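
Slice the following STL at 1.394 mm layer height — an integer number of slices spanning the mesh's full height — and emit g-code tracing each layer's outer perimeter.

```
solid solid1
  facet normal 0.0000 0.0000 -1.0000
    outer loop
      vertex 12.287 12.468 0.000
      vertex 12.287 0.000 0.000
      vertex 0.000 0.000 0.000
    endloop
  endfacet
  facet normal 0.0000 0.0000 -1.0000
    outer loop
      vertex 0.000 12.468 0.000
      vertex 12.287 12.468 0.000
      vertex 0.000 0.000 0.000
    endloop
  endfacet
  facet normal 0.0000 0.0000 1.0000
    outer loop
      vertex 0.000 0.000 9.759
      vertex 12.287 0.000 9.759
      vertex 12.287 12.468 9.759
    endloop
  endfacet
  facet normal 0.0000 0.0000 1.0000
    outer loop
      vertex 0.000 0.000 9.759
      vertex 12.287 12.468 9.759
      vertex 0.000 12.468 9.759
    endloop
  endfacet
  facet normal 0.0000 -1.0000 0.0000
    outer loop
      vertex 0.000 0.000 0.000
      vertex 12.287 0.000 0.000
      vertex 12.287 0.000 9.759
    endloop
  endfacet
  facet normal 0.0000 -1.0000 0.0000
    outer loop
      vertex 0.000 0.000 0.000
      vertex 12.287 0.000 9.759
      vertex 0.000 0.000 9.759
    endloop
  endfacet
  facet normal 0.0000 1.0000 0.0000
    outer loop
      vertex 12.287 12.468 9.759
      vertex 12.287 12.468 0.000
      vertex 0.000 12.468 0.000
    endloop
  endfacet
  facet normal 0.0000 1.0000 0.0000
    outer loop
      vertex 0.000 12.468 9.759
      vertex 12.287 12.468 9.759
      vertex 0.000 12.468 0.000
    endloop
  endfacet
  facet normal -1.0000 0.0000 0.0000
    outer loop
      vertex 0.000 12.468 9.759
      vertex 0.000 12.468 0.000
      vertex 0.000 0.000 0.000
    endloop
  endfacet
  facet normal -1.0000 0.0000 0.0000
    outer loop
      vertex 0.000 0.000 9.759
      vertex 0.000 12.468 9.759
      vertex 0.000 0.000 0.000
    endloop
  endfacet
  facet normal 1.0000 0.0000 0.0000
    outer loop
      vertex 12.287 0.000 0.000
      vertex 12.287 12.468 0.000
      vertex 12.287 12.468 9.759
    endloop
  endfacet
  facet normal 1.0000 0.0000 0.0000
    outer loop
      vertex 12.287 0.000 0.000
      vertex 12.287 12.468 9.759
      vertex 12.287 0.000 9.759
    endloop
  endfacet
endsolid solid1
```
; perimeter-only toolpath
G21 ; units = mm
G90 ; absolute positioning
G28 ; home
; layer 1
G0 Z1.394
G0 X0.000 Y0.000
G1 X12.287 Y0.000
G1 X12.287 Y12.468
G1 X0.000 Y12.468
G1 X0.000 Y0.000
; layer 2
G0 Z2.788
G0 X0.000 Y0.000
G1 X12.287 Y0.000
G1 X12.287 Y12.468
G1 X0.000 Y12.468
G1 X0.000 Y0.000
; layer 3
G0 Z4.182
G0 X0.000 Y0.000
G1 X12.287 Y0.000
G1 X12.287 Y12.468
G1 X0.000 Y12.468
G1 X0.000 Y0.000
; layer 4
G0 Z5.577
G0 X0.000 Y0.000
G1 X12.287 Y0.000
G1 X12.287 Y12.468
G1 X0.000 Y12.468
G1 X0.000 Y0.000
; layer 5
G0 Z6.971
G0 X0.000 Y0.000
G1 X12.287 Y0.000
G1 X12.287 Y12.468
G1 X0.000 Y12.468
G1 X0.000 Y0.000
; layer 6
G0 Z8.365
G0 X0.000 Y0.000
G1 X12.287 Y0.000
G1 X12.287 Y12.468
G1 X0.000 Y12.468
G1 X0.000 Y0.000
; layer 7
G0 Z9.759
G0 X0.000 Y0.000
G1 X12.287 Y0.000
G1 X12.287 Y12.468
G1 X0.000 Y12.468
G1 X0.000 Y0.000
M2 ; end

The solid is a rectangular box, roughly 12.3 × 12.5 mm footprint and 9.76 mm tall. Slicing at Δz = 1.394 mm — 7 equal slices spanning the solid's height, so layer i sits at z = i·h/7 — gives 7 non-empty perimeters. Each is a 4-segment closed polygon; G0 lifts to the layer z and rapids to the start vertex, then G1 traces the edges.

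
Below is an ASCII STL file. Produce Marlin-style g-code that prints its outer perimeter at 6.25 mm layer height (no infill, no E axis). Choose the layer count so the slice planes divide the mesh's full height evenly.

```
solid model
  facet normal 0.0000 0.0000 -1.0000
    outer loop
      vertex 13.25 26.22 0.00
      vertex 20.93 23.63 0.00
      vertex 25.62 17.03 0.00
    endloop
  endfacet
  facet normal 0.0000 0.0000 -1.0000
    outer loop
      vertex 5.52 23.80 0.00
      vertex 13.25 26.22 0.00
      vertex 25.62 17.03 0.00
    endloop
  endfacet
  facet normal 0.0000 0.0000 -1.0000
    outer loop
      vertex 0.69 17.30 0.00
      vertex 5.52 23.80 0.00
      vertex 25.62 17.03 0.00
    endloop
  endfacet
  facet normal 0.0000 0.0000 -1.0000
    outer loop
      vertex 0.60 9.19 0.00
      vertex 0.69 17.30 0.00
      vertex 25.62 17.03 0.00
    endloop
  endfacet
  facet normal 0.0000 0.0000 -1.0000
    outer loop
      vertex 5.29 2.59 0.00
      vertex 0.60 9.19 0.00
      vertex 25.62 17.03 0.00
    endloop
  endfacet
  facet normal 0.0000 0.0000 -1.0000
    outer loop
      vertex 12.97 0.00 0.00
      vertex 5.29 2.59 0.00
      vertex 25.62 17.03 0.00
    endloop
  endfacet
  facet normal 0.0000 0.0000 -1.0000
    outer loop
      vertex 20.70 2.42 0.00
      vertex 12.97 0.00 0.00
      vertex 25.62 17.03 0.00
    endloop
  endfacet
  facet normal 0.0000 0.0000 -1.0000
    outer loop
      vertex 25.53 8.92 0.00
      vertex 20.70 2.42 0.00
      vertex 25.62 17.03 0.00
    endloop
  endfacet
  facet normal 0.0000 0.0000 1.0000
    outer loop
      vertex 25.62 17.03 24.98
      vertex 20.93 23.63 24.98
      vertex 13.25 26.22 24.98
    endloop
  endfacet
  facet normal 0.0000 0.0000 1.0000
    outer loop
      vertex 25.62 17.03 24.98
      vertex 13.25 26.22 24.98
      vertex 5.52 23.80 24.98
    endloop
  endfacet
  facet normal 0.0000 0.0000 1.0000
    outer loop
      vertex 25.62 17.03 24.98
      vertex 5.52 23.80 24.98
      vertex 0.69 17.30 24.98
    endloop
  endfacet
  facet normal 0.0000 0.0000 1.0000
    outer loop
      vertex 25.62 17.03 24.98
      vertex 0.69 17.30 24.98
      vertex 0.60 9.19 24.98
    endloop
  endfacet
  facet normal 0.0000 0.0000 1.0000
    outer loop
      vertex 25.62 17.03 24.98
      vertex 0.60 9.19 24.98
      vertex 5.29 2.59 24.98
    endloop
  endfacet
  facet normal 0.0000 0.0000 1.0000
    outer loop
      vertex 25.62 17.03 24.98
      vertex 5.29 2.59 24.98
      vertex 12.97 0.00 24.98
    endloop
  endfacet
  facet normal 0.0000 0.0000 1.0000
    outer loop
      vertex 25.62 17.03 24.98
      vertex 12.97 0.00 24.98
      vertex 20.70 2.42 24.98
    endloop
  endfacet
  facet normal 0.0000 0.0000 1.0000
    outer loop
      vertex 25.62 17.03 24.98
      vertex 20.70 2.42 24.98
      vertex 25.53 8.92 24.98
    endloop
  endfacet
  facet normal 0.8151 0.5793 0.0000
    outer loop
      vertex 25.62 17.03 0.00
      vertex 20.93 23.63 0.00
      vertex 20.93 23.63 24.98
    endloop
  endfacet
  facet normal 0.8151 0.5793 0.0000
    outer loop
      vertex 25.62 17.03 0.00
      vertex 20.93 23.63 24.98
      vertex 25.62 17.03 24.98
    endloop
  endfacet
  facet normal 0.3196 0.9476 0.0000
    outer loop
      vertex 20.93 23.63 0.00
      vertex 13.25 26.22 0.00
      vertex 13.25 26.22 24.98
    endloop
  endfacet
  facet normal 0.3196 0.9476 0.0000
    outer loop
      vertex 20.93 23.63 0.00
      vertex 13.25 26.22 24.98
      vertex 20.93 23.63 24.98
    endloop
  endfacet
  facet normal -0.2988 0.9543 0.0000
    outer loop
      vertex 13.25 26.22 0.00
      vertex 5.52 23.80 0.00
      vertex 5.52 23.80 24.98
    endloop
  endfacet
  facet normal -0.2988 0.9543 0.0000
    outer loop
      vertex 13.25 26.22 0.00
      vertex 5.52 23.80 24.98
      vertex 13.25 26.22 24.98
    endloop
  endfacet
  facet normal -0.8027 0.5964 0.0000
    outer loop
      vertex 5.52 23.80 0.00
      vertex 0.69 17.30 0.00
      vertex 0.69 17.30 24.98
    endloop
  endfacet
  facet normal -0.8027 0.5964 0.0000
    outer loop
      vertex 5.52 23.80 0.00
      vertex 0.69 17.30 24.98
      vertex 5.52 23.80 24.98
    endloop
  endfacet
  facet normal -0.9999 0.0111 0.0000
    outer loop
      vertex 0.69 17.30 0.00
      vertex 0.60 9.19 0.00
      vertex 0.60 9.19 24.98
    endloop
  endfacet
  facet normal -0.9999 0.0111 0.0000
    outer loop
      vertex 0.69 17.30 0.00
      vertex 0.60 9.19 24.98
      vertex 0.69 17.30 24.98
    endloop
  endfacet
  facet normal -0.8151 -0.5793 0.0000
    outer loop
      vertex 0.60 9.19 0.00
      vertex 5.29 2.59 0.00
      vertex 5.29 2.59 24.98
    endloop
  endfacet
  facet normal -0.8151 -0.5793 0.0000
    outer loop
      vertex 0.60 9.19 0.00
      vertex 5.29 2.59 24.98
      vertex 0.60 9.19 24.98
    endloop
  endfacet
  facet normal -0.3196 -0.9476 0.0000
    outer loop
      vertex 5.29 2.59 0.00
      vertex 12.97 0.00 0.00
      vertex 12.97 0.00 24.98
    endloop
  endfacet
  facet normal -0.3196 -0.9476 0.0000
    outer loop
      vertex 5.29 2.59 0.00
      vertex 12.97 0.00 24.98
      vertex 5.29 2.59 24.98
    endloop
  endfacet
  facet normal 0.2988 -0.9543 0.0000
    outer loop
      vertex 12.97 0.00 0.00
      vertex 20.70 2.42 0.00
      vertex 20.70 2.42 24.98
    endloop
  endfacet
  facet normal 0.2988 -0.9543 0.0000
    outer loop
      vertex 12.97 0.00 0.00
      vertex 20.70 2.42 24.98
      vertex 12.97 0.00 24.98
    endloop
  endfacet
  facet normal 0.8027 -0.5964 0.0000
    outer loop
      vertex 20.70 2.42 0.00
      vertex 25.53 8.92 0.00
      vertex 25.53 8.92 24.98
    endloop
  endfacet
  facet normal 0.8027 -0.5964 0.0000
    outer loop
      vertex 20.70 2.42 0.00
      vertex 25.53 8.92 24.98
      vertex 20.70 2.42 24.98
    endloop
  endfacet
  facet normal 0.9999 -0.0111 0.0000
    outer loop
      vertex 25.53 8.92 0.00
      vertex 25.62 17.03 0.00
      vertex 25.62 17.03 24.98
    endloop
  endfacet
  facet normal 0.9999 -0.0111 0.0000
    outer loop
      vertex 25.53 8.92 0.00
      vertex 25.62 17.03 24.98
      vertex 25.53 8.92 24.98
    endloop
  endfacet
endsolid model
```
; perimeter-only toolpath
G21 ; units = mm
G90 ; absolute positioning
G28 ; home
; layer 1
G0 Z6.25
G0 X25.62 Y17.03
G1 X20.93 Y23.63
G1 X13.25 Y26.22
G1 X5.52 Y23.80
G1 X0.69 Y17.30
G1 X0.60 Y9.19
G1 X5.29 Y2.59
G1 X12.97 Y0.00
G1 X20.70 Y2.42
G1 X25.53 Y8.92
G1 X25.62 Y17.03
; layer 2
G0 Z12.49
G0 X25.62 Y17.03
G1 X20.93 Y23.63
G1 X13.25 Y26.22
G1 X5.52 Y23.80
G1 X0.69 Y17.30
G1 X0.60 Y9.19
G1 X5.29 Y2.59
G1 X12.97 Y0.00
G1 X20.70 Y2.42
G1 X25.53 Y8.92
G1 X25.62 Y17.03
; layer 3
G0 Z18.73
G0 X25.62 Y17.03
G1 X20.93 Y23.63
G1 X13.25 Y26.22
G1 X5.52 Y23.80
G1 X0.69 Y17.30
G1 X0.60 Y9.19
G1 X5.29 Y2.59
G1 X12.97 Y0.00
G1 X20.70 Y2.42
G1 X25.53 Y8.92
G1 X25.62 Y17.03
; layer 4
G0 Z24.98
G0 X25.62 Y17.03
G1 X20.93 Y23.63
G1 X13.25 Y26.22
G1 X5.52 Y23.80
G1 X0.69 Y17.30
G1 X0.60 Y9.19
G1 X5.29 Y2.59
G1 X12.97 Y0.00
G1 X20.70 Y2.42
G1 X25.53 Y8.92
G1 X25.62 Y17.03
M2 ; end

The solid is a regular 10-sided prism (a cylinder approximated with 10 flat sides), circumscribed radius ≈ 13.1 mm, height ≈ 25 mm. Slicing at Δz = 6.25 mm — 4 equal slices spanning the solid's height, so layer i sits at z = i·h/4 — gives 4 non-empty perimeters. Each is a 10-segment closed polygon; G0 lifts to the layer z and rapids to the start vertex, then G1 traces the edges.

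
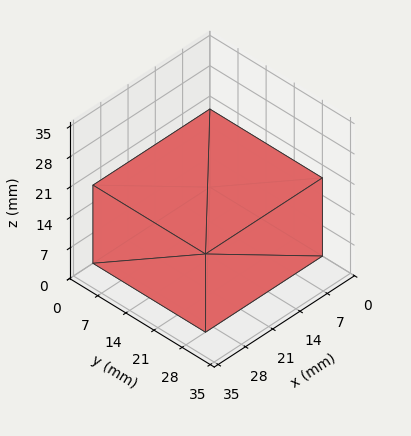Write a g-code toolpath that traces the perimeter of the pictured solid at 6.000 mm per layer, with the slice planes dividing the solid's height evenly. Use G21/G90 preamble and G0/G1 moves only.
Reading the render: the shape is a rectangular box, roughly 30 × 28 mm footprint and 18 mm tall (dimensions read to the nearest mm from the axis ticks). For the g-code, the solid's height is divided into equal slices at the stated Δz and each level perimeter traced with G1 moves after a G0 lift.

; perimeter-only toolpath
G21 ; units = mm
G90 ; absolute positioning
G28 ; home
; layer 1
G0 Z6.000
G0 X0.000 Y0.000
G1 X30.000 Y0.000
G1 X30.000 Y28.000
G1 X0.000 Y28.000
G1 X0.000 Y0.000
; layer 2
G0 Z12.000
G0 X0.000 Y0.000
G1 X30.000 Y0.000
G1 X30.000 Y28.000
G1 X0.000 Y28.000
G1 X0.000 Y0.000
; layer 3
G0 Z18.000
G0 X0.000 Y0.000
G1 X30.000 Y0.000
G1 X30.000 Y28.000
G1 X0.000 Y28.000
G1 X0.000 Y0.000
M2 ; end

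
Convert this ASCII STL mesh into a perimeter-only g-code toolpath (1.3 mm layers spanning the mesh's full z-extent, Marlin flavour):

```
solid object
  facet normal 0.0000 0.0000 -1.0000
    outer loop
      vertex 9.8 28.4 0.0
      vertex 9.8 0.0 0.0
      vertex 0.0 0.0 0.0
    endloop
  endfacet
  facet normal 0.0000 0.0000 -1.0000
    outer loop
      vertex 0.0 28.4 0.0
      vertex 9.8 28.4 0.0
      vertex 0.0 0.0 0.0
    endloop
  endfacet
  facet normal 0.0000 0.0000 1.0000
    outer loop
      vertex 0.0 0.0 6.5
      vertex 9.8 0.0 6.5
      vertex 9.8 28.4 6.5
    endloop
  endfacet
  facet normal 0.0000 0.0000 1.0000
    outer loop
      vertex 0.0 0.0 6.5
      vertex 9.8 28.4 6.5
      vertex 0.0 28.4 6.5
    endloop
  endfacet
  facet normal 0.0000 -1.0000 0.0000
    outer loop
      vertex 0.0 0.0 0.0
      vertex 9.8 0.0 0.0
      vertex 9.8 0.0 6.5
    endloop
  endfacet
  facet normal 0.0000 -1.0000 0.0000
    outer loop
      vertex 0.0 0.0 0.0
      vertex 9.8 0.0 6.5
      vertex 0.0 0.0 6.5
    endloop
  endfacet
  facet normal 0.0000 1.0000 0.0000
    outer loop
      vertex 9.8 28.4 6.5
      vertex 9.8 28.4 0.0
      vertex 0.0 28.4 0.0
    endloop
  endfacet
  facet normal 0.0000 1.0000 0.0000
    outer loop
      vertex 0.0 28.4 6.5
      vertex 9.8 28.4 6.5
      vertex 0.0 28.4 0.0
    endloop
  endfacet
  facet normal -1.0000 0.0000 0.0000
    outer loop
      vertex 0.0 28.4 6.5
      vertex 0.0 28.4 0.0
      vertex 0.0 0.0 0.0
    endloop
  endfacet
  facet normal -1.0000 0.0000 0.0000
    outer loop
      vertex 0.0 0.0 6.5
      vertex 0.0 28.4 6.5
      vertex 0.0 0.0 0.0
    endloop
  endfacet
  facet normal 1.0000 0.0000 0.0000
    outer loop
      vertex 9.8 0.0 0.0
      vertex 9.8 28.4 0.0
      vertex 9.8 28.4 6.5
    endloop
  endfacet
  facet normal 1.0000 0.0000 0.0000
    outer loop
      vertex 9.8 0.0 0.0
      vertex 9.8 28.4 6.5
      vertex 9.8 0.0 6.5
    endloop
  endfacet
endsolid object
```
; perimeter-only toolpath
G21 ; units = mm
G90 ; absolute positioning
G28 ; home
; layer 1
G0 Z1.3
G0 X0.0 Y0.0
G1 X9.8 Y0.0
G1 X9.8 Y28.4
G1 X0.0 Y28.4
G1 X0.0 Y0.0
; layer 2
G0 Z2.6
G0 X0.0 Y0.0
G1 X9.8 Y0.0
G1 X9.8 Y28.4
G1 X0.0 Y28.4
G1 X0.0 Y0.0
; layer 3
G0 Z3.9
G0 X0.0 Y0.0
G1 X9.8 Y0.0
G1 X9.8 Y28.4
G1 X0.0 Y28.4
G1 X0.0 Y0.0
; layer 4
G0 Z5.2
G0 X0.0 Y0.0
G1 X9.8 Y0.0
G1 X9.8 Y28.4
G1 X0.0 Y28.4
G1 X0.0 Y0.0
; layer 5
G0 Z6.5
G0 X0.0 Y0.0
G1 X9.8 Y0.0
G1 X9.8 Y28.4
G1 X0.0 Y28.4
G1 X0.0 Y0.0
M2 ; end

The solid is a rectangular box, roughly 9.8 × 28.4 mm footprint and 6.5 mm tall. Slicing at Δz = 1.3 mm — 5 equal slices spanning the solid's height, so layer i sits at z = i·h/5 — gives 5 non-empty perimeters. Each is a 4-segment closed polygon; G0 lifts to the layer z and rapids to the start vertex, then G1 traces the edges.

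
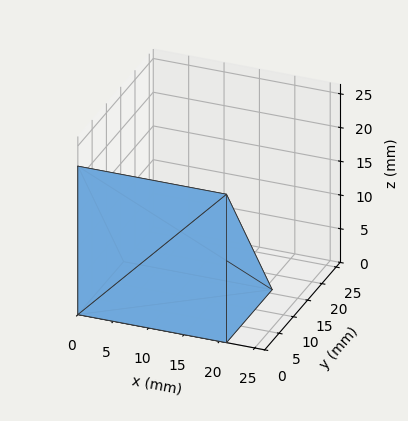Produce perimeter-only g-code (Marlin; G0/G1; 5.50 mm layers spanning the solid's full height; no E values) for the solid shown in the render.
Reading the render: the shape is a wedge (ramp): 21 × 16 mm base, rising to 22 mm along the y=0 edge and sloping linearly to z=0 at y=16 (dimensions read to the nearest mm from the axis ticks). For the g-code, the solid's height is divided into equal slices at the stated Δz and each level perimeter traced with G1 moves after a G0 lift.

; perimeter-only toolpath
G21 ; units = mm
G90 ; absolute positioning
G28 ; home
; layer 1
G0 Z5.50
G0 X0.00 Y0.00
G1 X21.00 Y0.00
G1 X21.00 Y12.00
G1 X0.00 Y12.00
G1 X0.00 Y0.00
; layer 2
G0 Z11.00
G0 X0.00 Y0.00
G1 X21.00 Y0.00
G1 X21.00 Y8.00
G1 X0.00 Y8.00
G1 X0.00 Y0.00
; layer 3
G0 Z16.50
G0 X0.00 Y0.00
G1 X21.00 Y0.00
G1 X21.00 Y4.00
G1 X0.00 Y4.00
G1 X0.00 Y0.00
M2 ; end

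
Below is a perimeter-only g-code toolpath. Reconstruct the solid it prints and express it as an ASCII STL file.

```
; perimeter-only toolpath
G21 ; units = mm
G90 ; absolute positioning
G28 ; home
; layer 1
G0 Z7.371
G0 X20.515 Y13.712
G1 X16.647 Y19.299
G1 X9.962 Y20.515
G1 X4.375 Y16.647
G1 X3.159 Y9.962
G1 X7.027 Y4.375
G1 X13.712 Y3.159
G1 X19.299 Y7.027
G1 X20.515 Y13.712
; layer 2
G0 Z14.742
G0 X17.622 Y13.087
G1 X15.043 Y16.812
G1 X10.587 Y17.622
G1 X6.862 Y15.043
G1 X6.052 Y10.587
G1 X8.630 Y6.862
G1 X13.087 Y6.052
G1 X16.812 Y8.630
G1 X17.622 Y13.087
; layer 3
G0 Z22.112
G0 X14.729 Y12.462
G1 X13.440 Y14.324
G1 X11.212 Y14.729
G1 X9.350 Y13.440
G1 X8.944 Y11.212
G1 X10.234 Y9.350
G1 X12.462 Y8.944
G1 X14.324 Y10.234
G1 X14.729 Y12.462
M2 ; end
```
solid part
  facet normal 0.0000 0.0000 -1.0000
    outer loop
      vertex 9.337 23.407 0.000
      vertex 18.250 21.786 0.000
      vertex 23.407 14.337 0.000
    endloop
  endfacet
  facet normal 0.0000 0.0000 -1.0000
    outer loop
      vertex 1.888 18.250 0.000
      vertex 9.337 23.407 0.000
      vertex 23.407 14.337 0.000
    endloop
  endfacet
  facet normal 0.0000 0.0000 -1.0000
    outer loop
      vertex 0.267 9.337 0.000
      vertex 1.888 18.250 0.000
      vertex 23.407 14.337 0.000
    endloop
  endfacet
  facet normal 0.0000 0.0000 -1.0000
    outer loop
      vertex 5.424 1.888 0.000
      vertex 0.267 9.337 0.000
      vertex 23.407 14.337 0.000
    endloop
  endfacet
  facet normal 0.0000 0.0000 -1.0000
    outer loop
      vertex 14.337 0.267 0.000
      vertex 5.424 1.888 0.000
      vertex 23.407 14.337 0.000
    endloop
  endfacet
  facet normal 0.0000 0.0000 -1.0000
    outer loop
      vertex 21.786 5.424 0.000
      vertex 14.337 0.267 0.000
      vertex 23.407 14.337 0.000
    endloop
  endfacet
  facet normal 0.7709 0.5337 0.3478
    outer loop
      vertex 23.407 14.337 0.000
      vertex 18.250 21.786 0.000
      vertex 11.837 11.837 29.483
    endloop
  endfacet
  facet normal 0.1678 0.9224 0.3478
    outer loop
      vertex 18.250 21.786 0.000
      vertex 9.337 23.407 0.000
      vertex 11.837 11.837 29.483
    endloop
  endfacet
  facet normal -0.5337 0.7709 0.3478
    outer loop
      vertex 9.337 23.407 0.000
      vertex 1.888 18.250 0.000
      vertex 11.837 11.837 29.483
    endloop
  endfacet
  facet normal -0.9224 0.1678 0.3478
    outer loop
      vertex 1.888 18.250 0.000
      vertex 0.267 9.337 0.000
      vertex 11.837 11.837 29.483
    endloop
  endfacet
  facet normal -0.7709 -0.5337 0.3478
    outer loop
      vertex 0.267 9.337 0.000
      vertex 5.424 1.888 0.000
      vertex 11.837 11.837 29.483
    endloop
  endfacet
  facet normal -0.1678 -0.9224 0.3478
    outer loop
      vertex 5.424 1.888 0.000
      vertex 14.337 0.267 0.000
      vertex 11.837 11.837 29.483
    endloop
  endfacet
  facet normal 0.5337 -0.7709 0.3478
    outer loop
      vertex 14.337 0.267 0.000
      vertex 21.786 5.424 0.000
      vertex 11.837 11.837 29.483
    endloop
  endfacet
  facet normal 0.9224 -0.1678 0.3478
    outer loop
      vertex 21.786 5.424 0.000
      vertex 23.407 14.337 0.000
      vertex 11.837 11.837 29.483
    endloop
  endfacet
endsolid part

The G0 Z moves step by Δz≈7.371 mm. The G1 loops shrink linearly with z, so the solid tapers from its base footprint up to z≈29.5. Closing with a flat bottom cap and the tapered top and triangulating gives 14 facets — a regular 8-sided pyramid, base circumscribed radius ≈ 11.8 mm, apex at z ≈ 29.5 mm.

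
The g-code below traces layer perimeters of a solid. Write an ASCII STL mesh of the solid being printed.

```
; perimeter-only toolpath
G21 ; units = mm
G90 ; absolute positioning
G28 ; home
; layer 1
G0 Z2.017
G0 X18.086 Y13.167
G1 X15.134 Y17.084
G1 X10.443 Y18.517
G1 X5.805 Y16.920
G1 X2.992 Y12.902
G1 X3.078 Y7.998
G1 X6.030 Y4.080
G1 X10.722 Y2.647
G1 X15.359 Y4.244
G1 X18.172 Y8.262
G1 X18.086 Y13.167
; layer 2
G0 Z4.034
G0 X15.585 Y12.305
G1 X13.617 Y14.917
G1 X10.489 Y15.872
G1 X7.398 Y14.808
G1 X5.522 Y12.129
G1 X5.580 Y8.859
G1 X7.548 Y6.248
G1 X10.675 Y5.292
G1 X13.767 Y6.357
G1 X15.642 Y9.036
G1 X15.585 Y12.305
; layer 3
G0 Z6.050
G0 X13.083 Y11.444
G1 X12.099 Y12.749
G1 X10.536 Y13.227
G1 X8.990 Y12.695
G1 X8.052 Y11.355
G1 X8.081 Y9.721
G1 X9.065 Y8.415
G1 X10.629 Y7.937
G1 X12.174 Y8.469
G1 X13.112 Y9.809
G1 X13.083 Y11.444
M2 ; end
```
solid part
  facet normal 0.0000 0.0000 -1.0000
    outer loop
      vertex 10.396 21.162 0.000
      vertex 16.651 19.251 0.000
      vertex 20.587 14.028 0.000
    endloop
  endfacet
  facet normal 0.0000 0.0000 -1.0000
    outer loop
      vertex 4.213 19.033 0.000
      vertex 10.396 21.162 0.000
      vertex 20.587 14.028 0.000
    endloop
  endfacet
  facet normal 0.0000 0.0000 -1.0000
    outer loop
      vertex 0.462 13.675 0.000
      vertex 4.213 19.033 0.000
      vertex 20.587 14.028 0.000
    endloop
  endfacet
  facet normal 0.0000 0.0000 -1.0000
    outer loop
      vertex 0.577 7.136 0.000
      vertex 0.462 13.675 0.000
      vertex 20.587 14.028 0.000
    endloop
  endfacet
  facet normal 0.0000 0.0000 -1.0000
    outer loop
      vertex 4.513 1.913 0.000
      vertex 0.577 7.136 0.000
      vertex 20.587 14.028 0.000
    endloop
  endfacet
  facet normal 0.0000 0.0000 -1.0000
    outer loop
      vertex 10.768 0.002 0.000
      vertex 4.513 1.913 0.000
      vertex 20.587 14.028 0.000
    endloop
  endfacet
  facet normal 0.0000 0.0000 -1.0000
    outer loop
      vertex 16.951 2.131 0.000
      vertex 10.768 0.002 0.000
      vertex 20.587 14.028 0.000
    endloop
  endfacet
  facet normal 0.0000 0.0000 -1.0000
    outer loop
      vertex 20.702 7.489 0.000
      vertex 16.951 2.131 0.000
      vertex 20.587 14.028 0.000
    endloop
  endfacet
  facet normal 0.4995 0.3764 0.7803
    outer loop
      vertex 20.587 14.028 0.000
      vertex 16.651 19.251 0.000
      vertex 10.582 10.582 8.067
    endloop
  endfacet
  facet normal 0.1827 0.5982 0.7803
    outer loop
      vertex 16.651 19.251 0.000
      vertex 10.396 21.162 0.000
      vertex 10.582 10.582 8.067
    endloop
  endfacet
  facet normal -0.2036 0.5914 0.7803
    outer loop
      vertex 10.396 21.162 0.000
      vertex 4.213 19.033 0.000
      vertex 10.582 10.582 8.067
    endloop
  endfacet
  facet normal -0.5124 0.3587 0.7803
    outer loop
      vertex 4.213 19.033 0.000
      vertex 0.462 13.675 0.000
      vertex 10.582 10.582 8.067
    endloop
  endfacet
  facet normal -0.6253 -0.0110 0.7803
    outer loop
      vertex 0.462 13.675 0.000
      vertex 0.577 7.136 0.000
      vertex 10.582 10.582 8.067
    endloop
  endfacet
  facet normal -0.4995 -0.3764 0.7803
    outer loop
      vertex 0.577 7.136 0.000
      vertex 4.513 1.913 0.000
      vertex 10.582 10.582 8.067
    endloop
  endfacet
  facet normal -0.1827 -0.5982 0.7803
    outer loop
      vertex 4.513 1.913 0.000
      vertex 10.768 0.002 0.000
      vertex 10.582 10.582 8.067
    endloop
  endfacet
  facet normal 0.2036 -0.5914 0.7803
    outer loop
      vertex 10.768 0.002 0.000
      vertex 16.951 2.131 0.000
      vertex 10.582 10.582 8.067
    endloop
  endfacet
  facet normal 0.5124 -0.3587 0.7803
    outer loop
      vertex 16.951 2.131 0.000
      vertex 20.702 7.489 0.000
      vertex 10.582 10.582 8.067
    endloop
  endfacet
  facet normal 0.6253 0.0110 0.7803
    outer loop
      vertex 20.702 7.489 0.000
      vertex 20.587 14.028 0.000
      vertex 10.582 10.582 8.067
    endloop
  endfacet
endsolid part

The G0 Z moves step by Δz≈2.017 mm. The G1 loops shrink linearly with z, so the solid tapers from its base footprint up to z≈8.07. Closing with a flat bottom cap and the tapered top and triangulating gives 18 facets — a regular 10-sided pyramid, base circumscribed radius ≈ 10.6 mm, apex at z ≈ 8.07 mm.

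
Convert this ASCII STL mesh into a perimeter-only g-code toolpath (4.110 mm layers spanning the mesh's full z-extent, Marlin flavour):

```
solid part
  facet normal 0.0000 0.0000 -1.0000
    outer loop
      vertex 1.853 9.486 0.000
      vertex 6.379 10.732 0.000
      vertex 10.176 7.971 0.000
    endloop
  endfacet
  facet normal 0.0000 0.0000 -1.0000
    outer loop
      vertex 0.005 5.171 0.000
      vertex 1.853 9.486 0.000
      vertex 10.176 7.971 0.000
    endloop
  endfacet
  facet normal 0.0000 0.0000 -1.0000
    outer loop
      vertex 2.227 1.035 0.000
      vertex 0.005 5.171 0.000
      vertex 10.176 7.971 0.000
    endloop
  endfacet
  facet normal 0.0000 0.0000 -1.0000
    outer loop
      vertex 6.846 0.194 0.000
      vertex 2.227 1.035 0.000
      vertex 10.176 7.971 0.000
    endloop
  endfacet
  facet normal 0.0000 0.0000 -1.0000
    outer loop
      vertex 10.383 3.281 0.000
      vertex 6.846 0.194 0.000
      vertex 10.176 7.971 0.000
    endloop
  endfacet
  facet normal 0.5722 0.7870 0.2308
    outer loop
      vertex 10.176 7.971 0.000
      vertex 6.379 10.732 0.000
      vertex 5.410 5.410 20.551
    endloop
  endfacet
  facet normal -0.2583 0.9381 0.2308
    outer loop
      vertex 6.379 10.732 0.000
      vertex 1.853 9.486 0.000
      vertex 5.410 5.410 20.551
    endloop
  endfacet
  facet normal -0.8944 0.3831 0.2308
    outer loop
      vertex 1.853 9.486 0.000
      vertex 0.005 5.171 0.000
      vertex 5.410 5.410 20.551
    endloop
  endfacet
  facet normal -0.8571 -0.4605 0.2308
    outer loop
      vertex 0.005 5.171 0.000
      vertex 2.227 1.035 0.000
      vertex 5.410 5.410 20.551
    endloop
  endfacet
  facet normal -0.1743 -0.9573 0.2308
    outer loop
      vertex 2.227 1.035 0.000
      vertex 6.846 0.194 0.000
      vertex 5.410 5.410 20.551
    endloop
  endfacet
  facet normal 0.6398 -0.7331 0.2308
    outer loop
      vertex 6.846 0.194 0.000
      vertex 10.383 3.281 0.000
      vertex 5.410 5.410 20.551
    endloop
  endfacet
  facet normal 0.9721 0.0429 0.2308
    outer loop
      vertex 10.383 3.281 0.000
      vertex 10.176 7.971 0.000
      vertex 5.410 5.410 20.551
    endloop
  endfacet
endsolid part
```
; perimeter-only toolpath
G21 ; units = mm
G90 ; absolute positioning
G28 ; home
; layer 1
G0 Z4.110
G0 X9.223 Y7.459
G1 X6.185 Y9.668
G1 X2.564 Y8.671
G1 X1.086 Y5.219
G1 X2.864 Y1.910
G1 X6.559 Y1.237
G1 X9.388 Y3.707
G1 X9.223 Y7.459
; layer 2
G0 Z8.220
G0 X8.270 Y6.947
G1 X5.991 Y8.603
G1 X3.276 Y7.856
G1 X2.167 Y5.267
G1 X3.500 Y2.785
G1 X6.272 Y2.280
G1 X8.394 Y4.133
G1 X8.270 Y6.947
; layer 3
G0 Z12.331
G0 X7.316 Y6.434
G1 X5.798 Y7.539
G1 X3.987 Y7.040
G1 X3.248 Y5.314
G1 X4.137 Y3.660
G1 X5.984 Y3.324
G1 X7.399 Y4.558
G1 X7.316 Y6.434
; layer 4
G0 Z16.441
G0 X6.363 Y5.922
G1 X5.604 Y6.474
G1 X4.699 Y6.225
G1 X4.329 Y5.362
G1 X4.773 Y4.535
G1 X5.697 Y4.367
G1 X6.405 Y4.984
G1 X6.363 Y5.922
M2 ; end

The solid is a regular 7-sided pyramid, base circumscribed radius ≈ 5.41 mm, apex at z ≈ 20.6 mm. Slicing at Δz = 4.110 mm — 5 equal slices spanning the solid's height, so layer i sits at z = i·h/5 — gives 4 non-empty perimeters. Each is a 7-segment closed polygon; G0 lifts to the layer z and rapids to the start vertex, then G1 traces the edges. The cross-section shrinks linearly with z (the slice at the apex is degenerate and omitted).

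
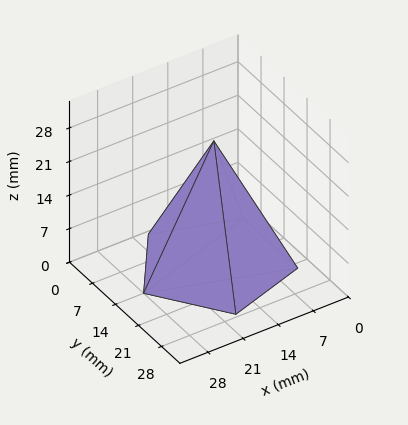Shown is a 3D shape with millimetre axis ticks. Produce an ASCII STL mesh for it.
Reading the render: the shape is a regular 5-sided pyramid, base circumscribed radius ≈ 14 mm, apex at z ≈ 26 mm (dimensions read to the nearest mm from the axis ticks). For the STL, each face is triangulated and given an outward normal.

solid part
  facet normal 0.0000 0.0000 -1.0000
    outer loop
      vertex 2.67 22.23 0.00
      vertex 18.33 27.31 0.00
      vertex 28.00 14.00 0.00
    endloop
  endfacet
  facet normal 0.0000 0.0000 -1.0000
    outer loop
      vertex 2.67 5.77 0.00
      vertex 2.67 22.23 0.00
      vertex 28.00 14.00 0.00
    endloop
  endfacet
  facet normal 0.0000 0.0000 -1.0000
    outer loop
      vertex 18.33 0.69 0.00
      vertex 2.67 5.77 0.00
      vertex 28.00 14.00 0.00
    endloop
  endfacet
  facet normal 0.7417 0.5389 0.3994
    outer loop
      vertex 28.00 14.00 0.00
      vertex 18.33 27.31 0.00
      vertex 14.00 14.00 26.00
    endloop
  endfacet
  facet normal -0.2829 0.8721 0.3993
    outer loop
      vertex 18.33 27.31 0.00
      vertex 2.67 22.23 0.00
      vertex 14.00 14.00 26.00
    endloop
  endfacet
  facet normal -0.9167 0.0000 0.3995
    outer loop
      vertex 2.67 22.23 0.00
      vertex 2.67 5.77 0.00
      vertex 14.00 14.00 26.00
    endloop
  endfacet
  facet normal -0.2829 -0.8721 0.3993
    outer loop
      vertex 2.67 5.77 0.00
      vertex 18.33 0.69 0.00
      vertex 14.00 14.00 26.00
    endloop
  endfacet
  facet normal 0.7417 -0.5389 0.3994
    outer loop
      vertex 18.33 0.69 0.00
      vertex 28.00 14.00 0.00
      vertex 14.00 14.00 26.00
    endloop
  endfacet
endsolid part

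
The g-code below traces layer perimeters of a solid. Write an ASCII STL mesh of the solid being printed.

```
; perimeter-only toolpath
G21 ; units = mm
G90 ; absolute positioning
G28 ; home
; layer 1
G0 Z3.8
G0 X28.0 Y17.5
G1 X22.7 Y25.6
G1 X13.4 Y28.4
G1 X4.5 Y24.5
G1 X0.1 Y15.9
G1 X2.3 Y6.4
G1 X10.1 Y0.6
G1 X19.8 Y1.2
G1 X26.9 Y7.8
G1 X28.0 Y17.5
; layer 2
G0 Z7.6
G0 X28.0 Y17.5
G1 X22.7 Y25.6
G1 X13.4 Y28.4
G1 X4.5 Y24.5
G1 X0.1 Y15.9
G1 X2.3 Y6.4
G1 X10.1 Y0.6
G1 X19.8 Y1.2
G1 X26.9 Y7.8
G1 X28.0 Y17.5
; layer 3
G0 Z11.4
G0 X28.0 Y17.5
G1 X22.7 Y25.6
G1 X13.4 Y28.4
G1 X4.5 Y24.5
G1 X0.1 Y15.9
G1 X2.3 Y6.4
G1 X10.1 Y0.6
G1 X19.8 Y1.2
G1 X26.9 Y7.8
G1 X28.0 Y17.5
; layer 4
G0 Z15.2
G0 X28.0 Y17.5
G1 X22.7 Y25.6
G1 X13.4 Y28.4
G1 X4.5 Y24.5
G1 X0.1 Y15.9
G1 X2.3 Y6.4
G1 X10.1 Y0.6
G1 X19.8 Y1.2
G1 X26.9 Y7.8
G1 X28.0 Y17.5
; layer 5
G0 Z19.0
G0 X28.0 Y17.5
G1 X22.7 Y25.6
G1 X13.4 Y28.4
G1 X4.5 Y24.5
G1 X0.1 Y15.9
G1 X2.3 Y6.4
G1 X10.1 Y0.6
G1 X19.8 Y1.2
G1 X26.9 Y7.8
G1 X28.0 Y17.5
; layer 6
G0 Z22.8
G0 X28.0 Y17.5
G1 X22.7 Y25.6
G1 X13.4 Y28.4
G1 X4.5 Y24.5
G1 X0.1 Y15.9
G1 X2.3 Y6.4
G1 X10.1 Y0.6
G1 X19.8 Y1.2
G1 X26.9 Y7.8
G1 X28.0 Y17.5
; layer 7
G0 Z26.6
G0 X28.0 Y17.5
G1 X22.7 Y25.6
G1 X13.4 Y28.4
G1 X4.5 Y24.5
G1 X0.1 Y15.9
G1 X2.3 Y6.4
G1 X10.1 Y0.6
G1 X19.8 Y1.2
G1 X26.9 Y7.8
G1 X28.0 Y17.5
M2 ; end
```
solid part
  facet normal 0.0000 0.0000 -1.0000
    outer loop
      vertex 13.4 28.4 0.0
      vertex 22.7 25.6 0.0
      vertex 28.0 17.5 0.0
    endloop
  endfacet
  facet normal 0.0000 0.0000 -1.0000
    outer loop
      vertex 4.5 24.5 0.0
      vertex 13.4 28.4 0.0
      vertex 28.0 17.5 0.0
    endloop
  endfacet
  facet normal 0.0000 0.0000 -1.0000
    outer loop
      vertex 0.1 15.9 0.0
      vertex 4.5 24.5 0.0
      vertex 28.0 17.5 0.0
    endloop
  endfacet
  facet normal 0.0000 0.0000 -1.0000
    outer loop
      vertex 2.3 6.4 0.0
      vertex 0.1 15.9 0.0
      vertex 28.0 17.5 0.0
    endloop
  endfacet
  facet normal 0.0000 0.0000 -1.0000
    outer loop
      vertex 10.1 0.6 0.0
      vertex 2.3 6.4 0.0
      vertex 28.0 17.5 0.0
    endloop
  endfacet
  facet normal 0.0000 0.0000 -1.0000
    outer loop
      vertex 19.8 1.2 0.0
      vertex 10.1 0.6 0.0
      vertex 28.0 17.5 0.0
    endloop
  endfacet
  facet normal 0.0000 0.0000 -1.0000
    outer loop
      vertex 26.9 7.8 0.0
      vertex 19.8 1.2 0.0
      vertex 28.0 17.5 0.0
    endloop
  endfacet
  facet normal 0.0000 0.0000 1.0000
    outer loop
      vertex 28.0 17.5 26.6
      vertex 22.7 25.6 26.6
      vertex 13.4 28.4 26.6
    endloop
  endfacet
  facet normal 0.0000 0.0000 1.0000
    outer loop
      vertex 28.0 17.5 26.6
      vertex 13.4 28.4 26.6
      vertex 4.5 24.5 26.6
    endloop
  endfacet
  facet normal 0.0000 0.0000 1.0000
    outer loop
      vertex 28.0 17.5 26.6
      vertex 4.5 24.5 26.6
      vertex 0.1 15.9 26.6
    endloop
  endfacet
  facet normal 0.0000 0.0000 1.0000
    outer loop
      vertex 28.0 17.5 26.6
      vertex 0.1 15.9 26.6
      vertex 2.3 6.4 26.6
    endloop
  endfacet
  facet normal 0.0000 0.0000 1.0000
    outer loop
      vertex 28.0 17.5 26.6
      vertex 2.3 6.4 26.6
      vertex 10.1 0.6 26.6
    endloop
  endfacet
  facet normal 0.0000 0.0000 1.0000
    outer loop
      vertex 28.0 17.5 26.6
      vertex 10.1 0.6 26.6
      vertex 19.8 1.2 26.6
    endloop
  endfacet
  facet normal 0.0000 0.0000 1.0000
    outer loop
      vertex 28.0 17.5 26.6
      vertex 19.8 1.2 26.6
      vertex 26.9 7.8 26.6
    endloop
  endfacet
  facet normal 0.8368 0.5475 0.0000
    outer loop
      vertex 28.0 17.5 0.0
      vertex 22.7 25.6 0.0
      vertex 22.7 25.6 26.6
    endloop
  endfacet
  facet normal 0.8368 0.5475 0.0000
    outer loop
      vertex 28.0 17.5 0.0
      vertex 22.7 25.6 26.6
      vertex 28.0 17.5 26.6
    endloop
  endfacet
  facet normal 0.2883 0.9575 0.0000
    outer loop
      vertex 22.7 25.6 0.0
      vertex 13.4 28.4 0.0
      vertex 13.4 28.4 26.6
    endloop
  endfacet
  facet normal 0.2883 0.9575 0.0000
    outer loop
      vertex 22.7 25.6 0.0
      vertex 13.4 28.4 26.6
      vertex 22.7 25.6 26.6
    endloop
  endfacet
  facet normal -0.4014 0.9159 0.0000
    outer loop
      vertex 13.4 28.4 0.0
      vertex 4.5 24.5 0.0
      vertex 4.5 24.5 26.6
    endloop
  endfacet
  facet normal -0.4014 0.9159 0.0000
    outer loop
      vertex 13.4 28.4 0.0
      vertex 4.5 24.5 26.6
      vertex 13.4 28.4 26.6
    endloop
  endfacet
  facet normal -0.8902 0.4555 0.0000
    outer loop
      vertex 4.5 24.5 0.0
      vertex 0.1 15.9 0.0
      vertex 0.1 15.9 26.6
    endloop
  endfacet
  facet normal -0.8902 0.4555 0.0000
    outer loop
      vertex 4.5 24.5 0.0
      vertex 0.1 15.9 26.6
      vertex 4.5 24.5 26.6
    endloop
  endfacet
  facet normal -0.9742 -0.2256 0.0000
    outer loop
      vertex 0.1 15.9 0.0
      vertex 2.3 6.4 0.0
      vertex 2.3 6.4 26.6
    endloop
  endfacet
  facet normal -0.9742 -0.2256 0.0000
    outer loop
      vertex 0.1 15.9 0.0
      vertex 2.3 6.4 26.6
      vertex 0.1 15.9 26.6
    endloop
  endfacet
  facet normal -0.5967 -0.8025 0.0000
    outer loop
      vertex 2.3 6.4 0.0
      vertex 10.1 0.6 0.0
      vertex 10.1 0.6 26.6
    endloop
  endfacet
  facet normal -0.5967 -0.8025 0.0000
    outer loop
      vertex 2.3 6.4 0.0
      vertex 10.1 0.6 26.6
      vertex 2.3 6.4 26.6
    endloop
  endfacet
  facet normal 0.0617 -0.9981 0.0000
    outer loop
      vertex 10.1 0.6 0.0
      vertex 19.8 1.2 0.0
      vertex 19.8 1.2 26.6
    endloop
  endfacet
  facet normal 0.0617 -0.9981 0.0000
    outer loop
      vertex 10.1 0.6 0.0
      vertex 19.8 1.2 26.6
      vertex 10.1 0.6 26.6
    endloop
  endfacet
  facet normal 0.6808 -0.7324 0.0000
    outer loop
      vertex 19.8 1.2 0.0
      vertex 26.9 7.8 0.0
      vertex 26.9 7.8 26.6
    endloop
  endfacet
  facet normal 0.6808 -0.7324 0.0000
    outer loop
      vertex 19.8 1.2 0.0
      vertex 26.9 7.8 26.6
      vertex 19.8 1.2 26.6
    endloop
  endfacet
  facet normal 0.9936 -0.1127 0.0000
    outer loop
      vertex 26.9 7.8 0.0
      vertex 28.0 17.5 0.0
      vertex 28.0 17.5 26.6
    endloop
  endfacet
  facet normal 0.9936 -0.1127 0.0000
    outer loop
      vertex 26.9 7.8 0.0
      vertex 28.0 17.5 26.6
      vertex 26.9 7.8 26.6
    endloop
  endfacet
endsolid part

The G0 Z moves step by Δz≈3.8 mm. Every layer's G1 loop is the same polygon, so the solid is a straight extrusion of it from z=0 to z≈26.6. Closing with flat bottom and top caps and triangulating gives 32 facets — a regular 9-sided prism (a cylinder approximated with 9 flat sides), circumscribed radius ≈ 14.2 mm, height ≈ 26.6 mm.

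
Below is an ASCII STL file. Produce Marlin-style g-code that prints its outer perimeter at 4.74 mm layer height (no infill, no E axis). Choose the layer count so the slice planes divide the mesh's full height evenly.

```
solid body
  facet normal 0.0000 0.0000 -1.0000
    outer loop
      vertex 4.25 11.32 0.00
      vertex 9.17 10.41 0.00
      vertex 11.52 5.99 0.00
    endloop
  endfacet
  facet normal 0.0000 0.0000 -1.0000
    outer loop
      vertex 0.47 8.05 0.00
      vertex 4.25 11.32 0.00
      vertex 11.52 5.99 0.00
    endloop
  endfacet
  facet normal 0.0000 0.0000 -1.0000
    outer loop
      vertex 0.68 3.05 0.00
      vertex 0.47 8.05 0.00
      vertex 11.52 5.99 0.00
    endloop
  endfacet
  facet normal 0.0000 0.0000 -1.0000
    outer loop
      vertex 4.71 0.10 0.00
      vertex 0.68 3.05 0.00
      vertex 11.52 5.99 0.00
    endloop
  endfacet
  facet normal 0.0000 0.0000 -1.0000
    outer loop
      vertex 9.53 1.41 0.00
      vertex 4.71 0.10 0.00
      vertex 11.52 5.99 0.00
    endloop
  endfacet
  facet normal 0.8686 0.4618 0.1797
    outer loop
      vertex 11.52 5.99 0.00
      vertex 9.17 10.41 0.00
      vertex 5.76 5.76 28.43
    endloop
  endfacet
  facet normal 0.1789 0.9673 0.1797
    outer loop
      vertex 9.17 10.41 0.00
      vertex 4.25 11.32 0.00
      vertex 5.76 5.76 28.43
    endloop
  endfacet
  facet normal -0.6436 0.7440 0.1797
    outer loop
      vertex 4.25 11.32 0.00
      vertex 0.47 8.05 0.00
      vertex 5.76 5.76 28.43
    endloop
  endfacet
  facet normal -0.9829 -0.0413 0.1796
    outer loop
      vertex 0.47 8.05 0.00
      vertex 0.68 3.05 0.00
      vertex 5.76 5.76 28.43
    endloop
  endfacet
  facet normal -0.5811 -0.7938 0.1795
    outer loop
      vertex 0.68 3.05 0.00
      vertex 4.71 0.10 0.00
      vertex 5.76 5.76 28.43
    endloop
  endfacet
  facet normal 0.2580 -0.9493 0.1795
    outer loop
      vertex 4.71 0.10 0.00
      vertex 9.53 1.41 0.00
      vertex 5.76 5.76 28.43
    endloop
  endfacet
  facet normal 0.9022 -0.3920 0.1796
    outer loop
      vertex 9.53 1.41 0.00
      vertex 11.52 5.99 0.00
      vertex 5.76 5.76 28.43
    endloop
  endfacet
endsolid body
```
; perimeter-only toolpath
G21 ; units = mm
G90 ; absolute positioning
G28 ; home
; layer 1
G0 Z4.74
G0 X10.56 Y5.95
G1 X8.60 Y9.63
G1 X4.50 Y10.39
G1 X1.35 Y7.67
G1 X1.53 Y3.50
G1 X4.88 Y1.04
G1 X8.90 Y2.13
G1 X10.56 Y5.95
; layer 2
G0 Z9.48
G0 X9.60 Y5.91
G1 X8.03 Y8.86
G1 X4.75 Y9.47
G1 X2.23 Y7.29
G1 X2.37 Y3.95
G1 X5.06 Y1.99
G1 X8.27 Y2.86
G1 X9.60 Y5.91
; layer 3
G0 Z14.21
G0 X8.64 Y5.88
G1 X7.46 Y8.09
G1 X5.00 Y8.54
G1 X3.11 Y6.91
G1 X3.22 Y4.40
G1 X5.23 Y2.93
G1 X7.64 Y3.58
G1 X8.64 Y5.88
; layer 4
G0 Z18.95
G0 X7.68 Y5.84
G1 X6.90 Y7.31
G1 X5.26 Y7.61
G1 X4.00 Y6.52
G1 X4.07 Y4.86
G1 X5.41 Y3.87
G1 X7.02 Y4.31
G1 X7.68 Y5.84
; layer 5
G0 Z23.69
G0 X6.72 Y5.80
G1 X6.33 Y6.53
G1 X5.51 Y6.69
G1 X4.88 Y6.14
G1 X4.91 Y5.31
G1 X5.58 Y4.82
G1 X6.39 Y5.04
G1 X6.72 Y5.80
M2 ; end

The solid is a regular 7-sided pyramid, base circumscribed radius ≈ 5.76 mm, apex at z ≈ 28.4 mm. Slicing at Δz = 4.74 mm — 6 equal slices spanning the solid's height, so layer i sits at z = i·h/6 — gives 5 non-empty perimeters. Each is a 7-segment closed polygon; G0 lifts to the layer z and rapids to the start vertex, then G1 traces the edges. The cross-section shrinks linearly with z (the slice at the apex is degenerate and omitted).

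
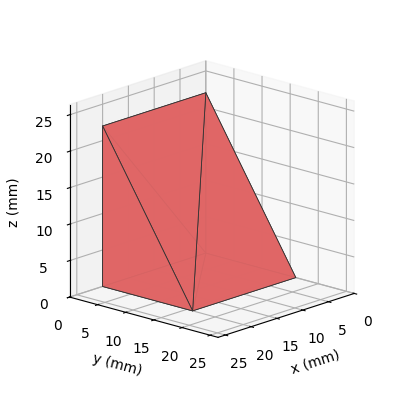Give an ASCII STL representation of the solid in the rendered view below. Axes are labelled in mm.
Reading the render: the shape is a wedge (ramp): 20 × 16 mm base, rising to 22 mm along the y=0 edge and sloping linearly to z=0 at y=16 (dimensions read to the nearest mm from the axis ticks). For the STL, each face is triangulated and given an outward normal.

solid part
  facet normal 0.0000 0.0000 -1.0000
    outer loop
      vertex 20.0 16.0 0.0
      vertex 20.0 0.0 0.0
      vertex 0.0 0.0 0.0
    endloop
  endfacet
  facet normal 0.0000 0.0000 -1.0000
    outer loop
      vertex 0.0 16.0 0.0
      vertex 20.0 16.0 0.0
      vertex 0.0 0.0 0.0
    endloop
  endfacet
  facet normal 0.0000 -1.0000 0.0000
    outer loop
      vertex 0.0 0.0 0.0
      vertex 20.0 0.0 0.0
      vertex 20.0 0.0 22.0
    endloop
  endfacet
  facet normal 0.0000 -1.0000 0.0000
    outer loop
      vertex 0.0 0.0 0.0
      vertex 20.0 0.0 22.0
      vertex 0.0 0.0 22.0
    endloop
  endfacet
  facet normal 0.0000 0.8087 0.5882
    outer loop
      vertex 0.0 0.0 22.0
      vertex 20.0 0.0 22.0
      vertex 20.0 16.0 0.0
    endloop
  endfacet
  facet normal 0.0000 0.8087 0.5882
    outer loop
      vertex 0.0 0.0 22.0
      vertex 20.0 16.0 0.0
      vertex 0.0 16.0 0.0
    endloop
  endfacet
  facet normal -1.0000 0.0000 0.0000
    outer loop
      vertex 0.0 0.0 22.0
      vertex 0.0 16.0 0.0
      vertex 0.0 0.0 0.0
    endloop
  endfacet
  facet normal 1.0000 0.0000 0.0000
    outer loop
      vertex 20.0 0.0 0.0
      vertex 20.0 16.0 0.0
      vertex 20.0 0.0 22.0
    endloop
  endfacet
endsolid part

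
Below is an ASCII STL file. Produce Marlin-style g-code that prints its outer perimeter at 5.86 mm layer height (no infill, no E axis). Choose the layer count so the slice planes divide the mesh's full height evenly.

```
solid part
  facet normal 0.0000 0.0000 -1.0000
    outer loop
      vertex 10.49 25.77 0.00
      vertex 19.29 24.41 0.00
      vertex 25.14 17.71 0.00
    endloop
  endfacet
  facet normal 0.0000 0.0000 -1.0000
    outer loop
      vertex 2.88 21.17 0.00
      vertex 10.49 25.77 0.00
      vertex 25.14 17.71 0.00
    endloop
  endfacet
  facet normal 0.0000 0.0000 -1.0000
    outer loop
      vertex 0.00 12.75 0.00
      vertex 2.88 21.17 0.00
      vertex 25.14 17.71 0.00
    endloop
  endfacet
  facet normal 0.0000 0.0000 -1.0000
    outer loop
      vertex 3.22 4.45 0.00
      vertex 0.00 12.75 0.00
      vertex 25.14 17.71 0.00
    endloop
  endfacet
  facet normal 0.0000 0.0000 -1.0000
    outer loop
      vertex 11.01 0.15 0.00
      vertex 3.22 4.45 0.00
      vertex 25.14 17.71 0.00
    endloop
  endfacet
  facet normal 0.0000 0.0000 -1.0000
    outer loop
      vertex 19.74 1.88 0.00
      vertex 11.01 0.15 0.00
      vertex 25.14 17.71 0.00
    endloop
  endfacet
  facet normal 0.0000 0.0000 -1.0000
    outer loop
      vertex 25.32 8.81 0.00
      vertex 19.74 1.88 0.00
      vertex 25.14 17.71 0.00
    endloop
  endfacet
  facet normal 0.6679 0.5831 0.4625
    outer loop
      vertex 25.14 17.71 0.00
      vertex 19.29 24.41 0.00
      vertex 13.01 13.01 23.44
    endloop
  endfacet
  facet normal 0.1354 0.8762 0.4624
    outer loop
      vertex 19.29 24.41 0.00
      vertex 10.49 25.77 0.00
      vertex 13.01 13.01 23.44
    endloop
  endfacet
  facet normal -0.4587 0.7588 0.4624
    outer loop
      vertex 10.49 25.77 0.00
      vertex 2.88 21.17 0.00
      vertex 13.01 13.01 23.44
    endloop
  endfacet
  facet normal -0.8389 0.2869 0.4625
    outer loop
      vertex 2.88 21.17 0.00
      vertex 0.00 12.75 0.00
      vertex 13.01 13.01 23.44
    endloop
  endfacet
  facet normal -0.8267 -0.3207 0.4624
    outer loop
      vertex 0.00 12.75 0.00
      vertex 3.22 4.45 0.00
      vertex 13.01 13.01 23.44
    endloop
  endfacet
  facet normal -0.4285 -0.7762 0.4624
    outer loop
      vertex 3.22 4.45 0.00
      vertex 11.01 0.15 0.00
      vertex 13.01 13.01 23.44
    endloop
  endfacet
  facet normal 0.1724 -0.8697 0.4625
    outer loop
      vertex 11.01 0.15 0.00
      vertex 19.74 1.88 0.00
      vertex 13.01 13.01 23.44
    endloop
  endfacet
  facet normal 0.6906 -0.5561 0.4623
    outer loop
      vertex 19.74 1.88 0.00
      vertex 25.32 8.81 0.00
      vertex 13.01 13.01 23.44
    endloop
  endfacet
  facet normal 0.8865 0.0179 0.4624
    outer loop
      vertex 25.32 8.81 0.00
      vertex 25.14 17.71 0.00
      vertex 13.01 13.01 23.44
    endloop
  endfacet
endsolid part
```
; perimeter-only toolpath
G21 ; units = mm
G90 ; absolute positioning
G28 ; home
; layer 1
G0 Z5.86
G0 X22.11 Y16.54
G1 X17.72 Y21.56
G1 X11.12 Y22.58
G1 X5.41 Y19.13
G1 X3.25 Y12.81
G1 X5.67 Y6.59
G1 X11.51 Y3.36
G1 X18.06 Y4.66
G1 X22.24 Y9.86
G1 X22.11 Y16.54
; layer 2
G0 Z11.72
G0 X19.07 Y15.36
G1 X16.15 Y18.71
G1 X11.75 Y19.39
G1 X7.95 Y17.09
G1 X6.50 Y12.88
G1 X8.12 Y8.73
G1 X12.01 Y6.58
G1 X16.38 Y7.45
G1 X19.16 Y10.91
G1 X19.07 Y15.36
; layer 3
G0 Z17.58
G0 X16.04 Y14.19
G1 X14.58 Y15.86
G1 X12.38 Y16.20
G1 X10.48 Y15.05
G1 X9.76 Y12.95
G1 X10.56 Y10.87
G1 X12.51 Y9.79
G1 X14.69 Y10.23
G1 X16.09 Y11.96
G1 X16.04 Y14.19
M2 ; end

The solid is a regular 9-sided pyramid, base circumscribed radius ≈ 13 mm, apex at z ≈ 23.4 mm. Slicing at Δz = 5.86 mm — 4 equal slices spanning the solid's height, so layer i sits at z = i·h/4 — gives 3 non-empty perimeters. Each is a 9-segment closed polygon; G0 lifts to the layer z and rapids to the start vertex, then G1 traces the edges. The cross-section shrinks linearly with z (the slice at the apex is degenerate and omitted).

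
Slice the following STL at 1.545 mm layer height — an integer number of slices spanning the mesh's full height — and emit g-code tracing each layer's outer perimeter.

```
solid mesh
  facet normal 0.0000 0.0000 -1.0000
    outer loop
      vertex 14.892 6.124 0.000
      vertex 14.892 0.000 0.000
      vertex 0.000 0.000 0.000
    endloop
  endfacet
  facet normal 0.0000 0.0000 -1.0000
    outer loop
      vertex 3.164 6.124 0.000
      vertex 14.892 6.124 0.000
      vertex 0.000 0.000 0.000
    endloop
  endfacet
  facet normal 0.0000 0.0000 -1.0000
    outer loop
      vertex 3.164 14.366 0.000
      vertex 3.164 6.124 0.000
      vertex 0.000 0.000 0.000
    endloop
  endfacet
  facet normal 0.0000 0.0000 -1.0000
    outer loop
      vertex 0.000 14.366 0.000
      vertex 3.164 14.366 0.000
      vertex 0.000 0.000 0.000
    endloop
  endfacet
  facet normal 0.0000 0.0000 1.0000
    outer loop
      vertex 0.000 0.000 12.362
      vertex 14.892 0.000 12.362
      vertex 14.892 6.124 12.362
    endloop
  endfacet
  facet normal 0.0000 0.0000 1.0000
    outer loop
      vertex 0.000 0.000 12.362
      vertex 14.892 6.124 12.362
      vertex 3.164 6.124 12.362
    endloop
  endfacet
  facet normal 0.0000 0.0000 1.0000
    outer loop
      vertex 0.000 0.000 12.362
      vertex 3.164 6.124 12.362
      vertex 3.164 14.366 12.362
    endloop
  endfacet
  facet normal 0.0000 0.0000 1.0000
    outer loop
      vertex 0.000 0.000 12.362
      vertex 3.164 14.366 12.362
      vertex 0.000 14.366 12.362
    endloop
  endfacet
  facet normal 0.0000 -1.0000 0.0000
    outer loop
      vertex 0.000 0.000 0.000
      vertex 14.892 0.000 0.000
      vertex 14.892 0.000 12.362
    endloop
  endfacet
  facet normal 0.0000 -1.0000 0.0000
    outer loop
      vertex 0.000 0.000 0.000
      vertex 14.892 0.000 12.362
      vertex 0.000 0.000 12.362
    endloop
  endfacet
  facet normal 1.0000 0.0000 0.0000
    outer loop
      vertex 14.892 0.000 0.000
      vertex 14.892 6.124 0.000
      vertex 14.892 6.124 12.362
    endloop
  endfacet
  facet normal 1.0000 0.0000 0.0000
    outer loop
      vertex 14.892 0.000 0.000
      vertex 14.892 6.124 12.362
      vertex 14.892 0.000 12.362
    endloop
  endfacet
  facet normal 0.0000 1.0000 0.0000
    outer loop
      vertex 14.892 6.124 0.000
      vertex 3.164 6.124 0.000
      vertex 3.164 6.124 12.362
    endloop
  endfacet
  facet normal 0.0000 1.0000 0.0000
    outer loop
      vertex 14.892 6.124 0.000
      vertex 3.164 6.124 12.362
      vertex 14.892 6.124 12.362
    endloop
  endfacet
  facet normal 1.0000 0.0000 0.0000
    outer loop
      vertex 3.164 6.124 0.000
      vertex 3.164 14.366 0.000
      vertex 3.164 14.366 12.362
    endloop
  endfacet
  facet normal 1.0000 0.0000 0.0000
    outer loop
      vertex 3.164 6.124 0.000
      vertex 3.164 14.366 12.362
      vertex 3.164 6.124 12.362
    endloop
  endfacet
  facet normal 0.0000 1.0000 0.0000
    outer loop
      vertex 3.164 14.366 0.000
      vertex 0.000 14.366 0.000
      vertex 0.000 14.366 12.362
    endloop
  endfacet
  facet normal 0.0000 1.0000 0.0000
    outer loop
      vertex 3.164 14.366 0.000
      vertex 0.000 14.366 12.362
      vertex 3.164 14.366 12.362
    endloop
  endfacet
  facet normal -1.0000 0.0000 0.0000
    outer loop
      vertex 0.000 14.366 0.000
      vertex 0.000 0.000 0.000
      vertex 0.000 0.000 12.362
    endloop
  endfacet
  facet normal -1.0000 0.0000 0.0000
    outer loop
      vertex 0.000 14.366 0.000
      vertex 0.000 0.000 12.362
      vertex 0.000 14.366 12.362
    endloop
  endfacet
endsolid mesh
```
; perimeter-only toolpath
G21 ; units = mm
G90 ; absolute positioning
G28 ; home
; layer 1
G0 Z1.545
G0 X0.000 Y0.000
G1 X14.892 Y0.000
G1 X14.892 Y6.124
G1 X3.164 Y6.124
G1 X3.164 Y14.366
G1 X0.000 Y14.366
G1 X0.000 Y0.000
; layer 2
G0 Z3.091
G0 X0.000 Y0.000
G1 X14.892 Y0.000
G1 X14.892 Y6.124
G1 X3.164 Y6.124
G1 X3.164 Y14.366
G1 X0.000 Y14.366
G1 X0.000 Y0.000
; layer 3
G0 Z4.636
G0 X0.000 Y0.000
G1 X14.892 Y0.000
G1 X14.892 Y6.124
G1 X3.164 Y6.124
G1 X3.164 Y14.366
G1 X0.000 Y14.366
G1 X0.000 Y0.000
; layer 4
G0 Z6.181
G0 X0.000 Y0.000
G1 X14.892 Y0.000
G1 X14.892 Y6.124
G1 X3.164 Y6.124
G1 X3.164 Y14.366
G1 X0.000 Y14.366
G1 X0.000 Y0.000
; layer 5
G0 Z7.726
G0 X0.000 Y0.000
G1 X14.892 Y0.000
G1 X14.892 Y6.124
G1 X3.164 Y6.124
G1 X3.164 Y14.366
G1 X0.000 Y14.366
G1 X0.000 Y0.000
; layer 6
G0 Z9.271
G0 X0.000 Y0.000
G1 X14.892 Y0.000
G1 X14.892 Y6.124
G1 X3.164 Y6.124
G1 X3.164 Y14.366
G1 X0.000 Y14.366
G1 X0.000 Y0.000
; layer 7
G0 Z10.817
G0 X0.000 Y0.000
G1 X14.892 Y0.000
G1 X14.892 Y6.124
G1 X3.164 Y6.124
G1 X3.164 Y14.366
G1 X0.000 Y14.366
G1 X0.000 Y0.000
; layer 8
G0 Z12.362
G0 X0.000 Y0.000
G1 X14.892 Y0.000
G1 X14.892 Y6.124
G1 X3.164 Y6.124
G1 X3.164 Y14.366
G1 X0.000 Y14.366
G1 X0.000 Y0.000
M2 ; end

The solid is an L-shaped prism: outer 14.9 × 14.4 mm, arm thicknesses ≈ 6.12 mm (horizontal) and 3.16 mm (vertical), extruded 12.4 mm in z. Slicing at Δz = 1.545 mm — 8 equal slices spanning the solid's height, so layer i sits at z = i·h/8 — gives 8 non-empty perimeters. Each is a 6-segment closed polygon; G0 lifts to the layer z and rapids to the start vertex, then G1 traces the edges.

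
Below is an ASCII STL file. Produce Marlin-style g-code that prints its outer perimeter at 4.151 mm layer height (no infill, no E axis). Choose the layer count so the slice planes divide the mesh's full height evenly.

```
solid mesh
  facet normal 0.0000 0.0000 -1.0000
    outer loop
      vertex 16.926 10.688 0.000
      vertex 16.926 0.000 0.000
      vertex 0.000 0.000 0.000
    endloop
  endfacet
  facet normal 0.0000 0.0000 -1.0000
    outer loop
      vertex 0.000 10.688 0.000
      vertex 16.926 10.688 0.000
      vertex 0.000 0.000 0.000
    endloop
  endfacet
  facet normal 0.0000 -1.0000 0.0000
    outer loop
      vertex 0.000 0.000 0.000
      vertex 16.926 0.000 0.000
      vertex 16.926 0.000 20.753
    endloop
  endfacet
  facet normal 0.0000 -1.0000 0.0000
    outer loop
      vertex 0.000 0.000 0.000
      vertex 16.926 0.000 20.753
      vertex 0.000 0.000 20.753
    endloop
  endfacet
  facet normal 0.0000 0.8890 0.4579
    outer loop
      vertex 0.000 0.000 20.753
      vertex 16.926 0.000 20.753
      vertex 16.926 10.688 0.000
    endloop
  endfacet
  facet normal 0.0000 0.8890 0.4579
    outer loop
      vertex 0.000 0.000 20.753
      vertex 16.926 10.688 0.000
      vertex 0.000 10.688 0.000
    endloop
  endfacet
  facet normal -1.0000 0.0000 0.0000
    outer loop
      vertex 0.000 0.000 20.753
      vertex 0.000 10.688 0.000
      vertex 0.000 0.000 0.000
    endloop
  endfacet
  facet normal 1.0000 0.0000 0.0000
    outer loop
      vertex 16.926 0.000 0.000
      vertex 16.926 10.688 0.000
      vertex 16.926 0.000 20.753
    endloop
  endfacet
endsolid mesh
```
; perimeter-only toolpath
G21 ; units = mm
G90 ; absolute positioning
G28 ; home
; layer 1
G0 Z4.151
G0 X0.000 Y0.000
G1 X16.926 Y0.000
G1 X16.926 Y8.550
G1 X0.000 Y8.550
G1 X0.000 Y0.000
; layer 2
G0 Z8.301
G0 X0.000 Y0.000
G1 X16.926 Y0.000
G1 X16.926 Y6.413
G1 X0.000 Y6.413
G1 X0.000 Y0.000
; layer 3
G0 Z12.452
G0 X0.000 Y0.000
G1 X16.926 Y0.000
G1 X16.926 Y4.275
G1 X0.000 Y4.275
G1 X0.000 Y0.000
; layer 4
G0 Z16.602
G0 X0.000 Y0.000
G1 X16.926 Y0.000
G1 X16.926 Y2.138
G1 X0.000 Y2.138
G1 X0.000 Y0.000
M2 ; end

The solid is a wedge (ramp): 16.9 × 10.7 mm base, rising to 20.8 mm along the y=0 edge and sloping linearly to z=0 at y=10.7. Slicing at Δz = 4.151 mm — 5 equal slices spanning the solid's height, so layer i sits at z = i·h/5 — gives 4 non-empty perimeters. Each is a 4-segment closed polygon; G0 lifts to the layer z and rapids to the start vertex, then G1 traces the edges. The cross-section shrinks linearly with z (the slice at the apex is degenerate and omitted).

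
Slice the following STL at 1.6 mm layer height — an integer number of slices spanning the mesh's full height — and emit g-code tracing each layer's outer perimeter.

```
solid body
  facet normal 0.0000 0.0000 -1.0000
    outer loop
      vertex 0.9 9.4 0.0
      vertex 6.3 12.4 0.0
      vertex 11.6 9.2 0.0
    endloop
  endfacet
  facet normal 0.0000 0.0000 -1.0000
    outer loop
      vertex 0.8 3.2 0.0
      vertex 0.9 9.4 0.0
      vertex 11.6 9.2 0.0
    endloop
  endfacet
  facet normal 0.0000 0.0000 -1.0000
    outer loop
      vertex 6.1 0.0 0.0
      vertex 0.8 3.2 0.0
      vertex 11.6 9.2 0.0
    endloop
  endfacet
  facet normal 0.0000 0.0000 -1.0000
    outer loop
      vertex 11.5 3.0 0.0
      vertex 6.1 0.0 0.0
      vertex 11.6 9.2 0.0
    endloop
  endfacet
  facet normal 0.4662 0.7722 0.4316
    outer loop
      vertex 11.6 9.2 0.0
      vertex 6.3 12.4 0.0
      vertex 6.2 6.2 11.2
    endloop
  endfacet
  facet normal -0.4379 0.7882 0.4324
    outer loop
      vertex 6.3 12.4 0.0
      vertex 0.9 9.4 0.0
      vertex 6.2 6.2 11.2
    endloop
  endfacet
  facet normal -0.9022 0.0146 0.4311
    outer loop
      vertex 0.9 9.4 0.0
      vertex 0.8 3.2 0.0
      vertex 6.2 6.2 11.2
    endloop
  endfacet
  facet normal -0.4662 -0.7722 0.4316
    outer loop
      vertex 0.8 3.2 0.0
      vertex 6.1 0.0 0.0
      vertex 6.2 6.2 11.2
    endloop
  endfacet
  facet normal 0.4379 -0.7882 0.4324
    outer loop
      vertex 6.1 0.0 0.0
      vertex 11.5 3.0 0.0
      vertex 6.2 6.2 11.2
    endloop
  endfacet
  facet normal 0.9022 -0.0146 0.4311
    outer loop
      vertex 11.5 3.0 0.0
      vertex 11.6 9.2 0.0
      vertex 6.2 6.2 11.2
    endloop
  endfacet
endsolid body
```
; perimeter-only toolpath
G21 ; units = mm
G90 ; absolute positioning
G28 ; home
; layer 1
G0 Z1.6
G0 X10.8 Y8.8
G1 X6.3 Y11.5
G1 X1.7 Y8.9
G1 X1.6 Y3.6
G1 X6.1 Y0.9
G1 X10.7 Y3.5
G1 X10.8 Y8.8
; layer 2
G0 Z3.2
G0 X10.1 Y8.3
G1 X6.3 Y10.6
G1 X2.4 Y8.5
G1 X2.3 Y4.1
G1 X6.1 Y1.8
G1 X10.0 Y3.9
G1 X10.1 Y8.3
; layer 3
G0 Z4.8
G0 X9.3 Y7.9
G1 X6.3 Y9.7
G1 X3.2 Y8.0
G1 X3.1 Y4.5
G1 X6.1 Y2.7
G1 X9.2 Y4.4
G1 X9.3 Y7.9
; layer 4
G0 Z6.4
G0 X8.5 Y7.5
G1 X6.2 Y8.9
G1 X3.9 Y7.6
G1 X3.9 Y4.9
G1 X6.2 Y3.5
G1 X8.5 Y4.8
G1 X8.5 Y7.5
; layer 5
G0 Z8.0
G0 X7.7 Y7.1
G1 X6.2 Y8.0
G1 X4.7 Y7.1
G1 X4.7 Y5.3
G1 X6.2 Y4.4
G1 X7.7 Y5.3
G1 X7.7 Y7.1
; layer 6
G0 Z9.6
G0 X7.0 Y6.6
G1 X6.2 Y7.1
G1 X5.4 Y6.7
G1 X5.4 Y5.8
G1 X6.2 Y5.3
G1 X7.0 Y5.7
G1 X7.0 Y6.6
M2 ; end

The solid is a regular 6-sided pyramid, base circumscribed radius ≈ 6.2 mm, apex at z ≈ 11.2 mm. Slicing at Δz = 1.6 mm — 7 equal slices spanning the solid's height, so layer i sits at z = i·h/7 — gives 6 non-empty perimeters. Each is a 6-segment closed polygon; G0 lifts to the layer z and rapids to the start vertex, then G1 traces the edges. The cross-section shrinks linearly with z (the slice at the apex is degenerate and omitted).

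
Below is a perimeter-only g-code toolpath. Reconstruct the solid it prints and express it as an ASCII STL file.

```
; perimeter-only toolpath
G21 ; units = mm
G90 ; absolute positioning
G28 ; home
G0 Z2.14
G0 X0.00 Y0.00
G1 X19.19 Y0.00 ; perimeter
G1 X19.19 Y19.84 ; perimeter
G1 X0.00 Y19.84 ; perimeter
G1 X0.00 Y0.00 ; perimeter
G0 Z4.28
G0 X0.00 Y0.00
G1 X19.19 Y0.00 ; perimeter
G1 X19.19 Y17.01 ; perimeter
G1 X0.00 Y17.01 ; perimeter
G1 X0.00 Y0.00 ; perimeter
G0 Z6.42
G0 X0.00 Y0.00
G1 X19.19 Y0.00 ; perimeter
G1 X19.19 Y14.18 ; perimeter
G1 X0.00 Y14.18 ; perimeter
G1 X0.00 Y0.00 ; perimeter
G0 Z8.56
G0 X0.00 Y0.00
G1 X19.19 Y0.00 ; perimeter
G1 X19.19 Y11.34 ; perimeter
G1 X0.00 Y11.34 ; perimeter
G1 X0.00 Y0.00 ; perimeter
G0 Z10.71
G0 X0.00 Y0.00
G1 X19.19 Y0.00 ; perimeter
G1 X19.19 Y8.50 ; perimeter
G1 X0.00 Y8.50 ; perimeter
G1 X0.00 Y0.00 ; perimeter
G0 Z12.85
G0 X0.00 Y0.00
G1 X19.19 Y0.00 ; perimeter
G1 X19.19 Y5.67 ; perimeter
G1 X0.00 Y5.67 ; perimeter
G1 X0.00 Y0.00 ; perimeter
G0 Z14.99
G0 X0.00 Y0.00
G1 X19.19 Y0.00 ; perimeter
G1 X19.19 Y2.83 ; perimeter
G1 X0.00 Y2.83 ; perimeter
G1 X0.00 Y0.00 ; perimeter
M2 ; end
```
solid part
  facet normal 0.0000 0.0000 -1.0000
    outer loop
      vertex 19.19 22.68 0.00
      vertex 19.19 0.00 0.00
      vertex 0.00 0.00 0.00
    endloop
  endfacet
  facet normal 0.0000 0.0000 -1.0000
    outer loop
      vertex 0.00 22.68 0.00
      vertex 19.19 22.68 0.00
      vertex 0.00 0.00 0.00
    endloop
  endfacet
  facet normal 0.0000 -1.0000 0.0000
    outer loop
      vertex 0.00 0.00 0.00
      vertex 19.19 0.00 0.00
      vertex 19.19 0.00 17.13
    endloop
  endfacet
  facet normal 0.0000 -1.0000 0.0000
    outer loop
      vertex 0.00 0.00 0.00
      vertex 19.19 0.00 17.13
      vertex 0.00 0.00 17.13
    endloop
  endfacet
  facet normal 0.0000 0.6027 0.7980
    outer loop
      vertex 0.00 0.00 17.13
      vertex 19.19 0.00 17.13
      vertex 19.19 22.68 0.00
    endloop
  endfacet
  facet normal 0.0000 0.6027 0.7980
    outer loop
      vertex 0.00 0.00 17.13
      vertex 19.19 22.68 0.00
      vertex 0.00 22.68 0.00
    endloop
  endfacet
  facet normal -1.0000 0.0000 0.0000
    outer loop
      vertex 0.00 0.00 17.13
      vertex 0.00 22.68 0.00
      vertex 0.00 0.00 0.00
    endloop
  endfacet
  facet normal 1.0000 0.0000 0.0000
    outer loop
      vertex 19.19 0.00 0.00
      vertex 19.19 22.68 0.00
      vertex 19.19 0.00 17.13
    endloop
  endfacet
endsolid part

The G0 Z moves step by Δz≈2.14 mm. The G1 loops shrink linearly with z, so the solid tapers from its base footprint up to z≈17.1. Closing with a flat bottom cap and the tapered top and triangulating gives 8 facets — a wedge (ramp): 19.2 × 22.7 mm base, rising to 17.1 mm along the y=0 edge and sloping linearly to z=0 at y=22.7.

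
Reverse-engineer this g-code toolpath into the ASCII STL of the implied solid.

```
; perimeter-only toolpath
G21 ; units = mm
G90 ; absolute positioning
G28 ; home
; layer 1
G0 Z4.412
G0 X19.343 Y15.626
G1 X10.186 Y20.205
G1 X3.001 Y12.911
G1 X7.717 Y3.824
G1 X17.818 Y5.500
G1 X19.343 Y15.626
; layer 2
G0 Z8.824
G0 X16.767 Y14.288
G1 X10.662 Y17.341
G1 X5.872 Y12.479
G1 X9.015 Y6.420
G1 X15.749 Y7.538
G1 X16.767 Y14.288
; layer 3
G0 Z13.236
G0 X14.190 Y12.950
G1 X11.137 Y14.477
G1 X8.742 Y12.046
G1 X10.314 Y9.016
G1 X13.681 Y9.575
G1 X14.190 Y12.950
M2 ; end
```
solid part
  facet normal 0.0000 0.0000 -1.0000
    outer loop
      vertex 0.130 13.344 0.000
      vertex 9.710 23.069 0.000
      vertex 21.920 16.963 0.000
    endloop
  endfacet
  facet normal 0.0000 0.0000 -1.0000
    outer loop
      vertex 6.418 1.227 0.000
      vertex 0.130 13.344 0.000
      vertex 21.920 16.963 0.000
    endloop
  endfacet
  facet normal 0.0000 0.0000 -1.0000
    outer loop
      vertex 19.886 3.463 0.000
      vertex 6.418 1.227 0.000
      vertex 21.920 16.963 0.000
    endloop
  endfacet
  facet normal 0.3948 0.7895 0.4699
    outer loop
      vertex 21.920 16.963 0.000
      vertex 9.710 23.069 0.000
      vertex 11.613 11.613 17.648
    endloop
  endfacet
  facet normal -0.6288 0.6195 0.4699
    outer loop
      vertex 9.710 23.069 0.000
      vertex 0.130 13.344 0.000
      vertex 11.613 11.613 17.648
    endloop
  endfacet
  facet normal -0.7835 -0.4066 0.4699
    outer loop
      vertex 0.130 13.344 0.000
      vertex 6.418 1.227 0.000
      vertex 11.613 11.613 17.648
    endloop
  endfacet
  facet normal 0.1446 -0.8708 0.4699
    outer loop
      vertex 6.418 1.227 0.000
      vertex 19.886 3.463 0.000
      vertex 11.613 11.613 17.648
    endloop
  endfacet
  facet normal 0.8729 -0.1315 0.4699
    outer loop
      vertex 19.886 3.463 0.000
      vertex 21.920 16.963 0.000
      vertex 11.613 11.613 17.648
    endloop
  endfacet
endsolid part

The G0 Z moves step by Δz≈4.412 mm. The G1 loops shrink linearly with z, so the solid tapers from its base footprint up to z≈17.6. Closing with a flat bottom cap and the tapered top and triangulating gives 8 facets — a regular 5-sided pyramid, base circumscribed radius ≈ 11.6 mm, apex at z ≈ 17.6 mm.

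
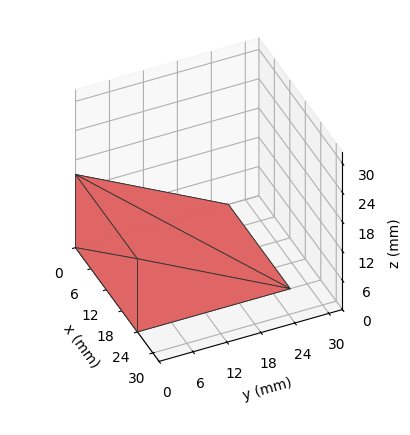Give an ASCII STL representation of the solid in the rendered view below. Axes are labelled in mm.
Reading the render: the shape is a wedge (ramp): 24 × 27 mm base, rising to 15 mm along the y=0 edge and sloping linearly to z=0 at y=27 (dimensions read to the nearest mm from the axis ticks). For the STL, each face is triangulated and given an outward normal.

solid part
  facet normal 0.0000 0.0000 -1.0000
    outer loop
      vertex 24.000 27.000 0.000
      vertex 24.000 0.000 0.000
      vertex 0.000 0.000 0.000
    endloop
  endfacet
  facet normal 0.0000 0.0000 -1.0000
    outer loop
      vertex 0.000 27.000 0.000
      vertex 24.000 27.000 0.000
      vertex 0.000 0.000 0.000
    endloop
  endfacet
  facet normal 0.0000 -1.0000 0.0000
    outer loop
      vertex 0.000 0.000 0.000
      vertex 24.000 0.000 0.000
      vertex 24.000 0.000 15.000
    endloop
  endfacet
  facet normal 0.0000 -1.0000 0.0000
    outer loop
      vertex 0.000 0.000 0.000
      vertex 24.000 0.000 15.000
      vertex 0.000 0.000 15.000
    endloop
  endfacet
  facet normal 0.0000 0.4856 0.8742
    outer loop
      vertex 0.000 0.000 15.000
      vertex 24.000 0.000 15.000
      vertex 24.000 27.000 0.000
    endloop
  endfacet
  facet normal 0.0000 0.4856 0.8742
    outer loop
      vertex 0.000 0.000 15.000
      vertex 24.000 27.000 0.000
      vertex 0.000 27.000 0.000
    endloop
  endfacet
  facet normal -1.0000 0.0000 0.0000
    outer loop
      vertex 0.000 0.000 15.000
      vertex 0.000 27.000 0.000
      vertex 0.000 0.000 0.000
    endloop
  endfacet
  facet normal 1.0000 0.0000 0.0000
    outer loop
      vertex 24.000 0.000 0.000
      vertex 24.000 27.000 0.000
      vertex 24.000 0.000 15.000
    endloop
  endfacet
endsolid part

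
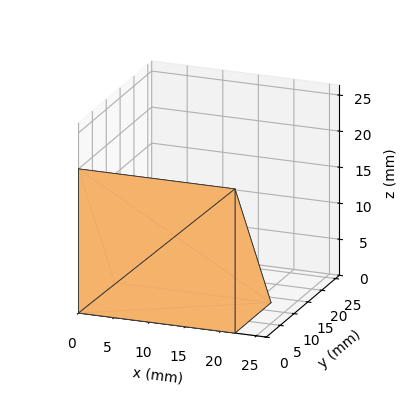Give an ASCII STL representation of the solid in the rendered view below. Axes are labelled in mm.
Reading the render: the shape is a wedge (ramp): 22 × 13 mm base, rising to 20 mm along the y=0 edge and sloping linearly to z=0 at y=13 (dimensions read to the nearest mm from the axis ticks). For the STL, each face is triangulated and given an outward normal.

solid part
  facet normal 0.0000 0.0000 -1.0000
    outer loop
      vertex 22.0 13.0 0.0
      vertex 22.0 0.0 0.0
      vertex 0.0 0.0 0.0
    endloop
  endfacet
  facet normal 0.0000 0.0000 -1.0000
    outer loop
      vertex 0.0 13.0 0.0
      vertex 22.0 13.0 0.0
      vertex 0.0 0.0 0.0
    endloop
  endfacet
  facet normal 0.0000 -1.0000 0.0000
    outer loop
      vertex 0.0 0.0 0.0
      vertex 22.0 0.0 0.0
      vertex 22.0 0.0 20.0
    endloop
  endfacet
  facet normal 0.0000 -1.0000 0.0000
    outer loop
      vertex 0.0 0.0 0.0
      vertex 22.0 0.0 20.0
      vertex 0.0 0.0 20.0
    endloop
  endfacet
  facet normal 0.0000 0.8384 0.5450
    outer loop
      vertex 0.0 0.0 20.0
      vertex 22.0 0.0 20.0
      vertex 22.0 13.0 0.0
    endloop
  endfacet
  facet normal 0.0000 0.8384 0.5450
    outer loop
      vertex 0.0 0.0 20.0
      vertex 22.0 13.0 0.0
      vertex 0.0 13.0 0.0
    endloop
  endfacet
  facet normal -1.0000 0.0000 0.0000
    outer loop
      vertex 0.0 0.0 20.0
      vertex 0.0 13.0 0.0
      vertex 0.0 0.0 0.0
    endloop
  endfacet
  facet normal 1.0000 0.0000 0.0000
    outer loop
      vertex 22.0 0.0 0.0
      vertex 22.0 13.0 0.0
      vertex 22.0 0.0 20.0
    endloop
  endfacet
endsolid part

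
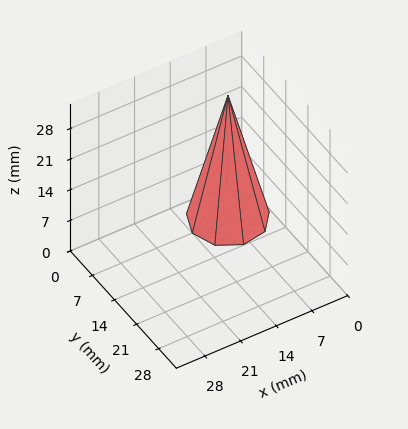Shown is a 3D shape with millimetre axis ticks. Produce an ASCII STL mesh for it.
Reading the render: the shape is a regular 9-sided pyramid, base circumscribed radius ≈ 7 mm, apex at z ≈ 28 mm (dimensions read to the nearest mm from the axis ticks). For the STL, each face is triangulated and given an outward normal.

solid part
  facet normal 0.0000 0.0000 -1.0000
    outer loop
      vertex 8.22 13.89 0.00
      vertex 12.36 11.50 0.00
      vertex 14.00 7.00 0.00
    endloop
  endfacet
  facet normal 0.0000 0.0000 -1.0000
    outer loop
      vertex 3.50 13.06 0.00
      vertex 8.22 13.89 0.00
      vertex 14.00 7.00 0.00
    endloop
  endfacet
  facet normal 0.0000 0.0000 -1.0000
    outer loop
      vertex 0.42 9.39 0.00
      vertex 3.50 13.06 0.00
      vertex 14.00 7.00 0.00
    endloop
  endfacet
  facet normal 0.0000 0.0000 -1.0000
    outer loop
      vertex 0.42 4.61 0.00
      vertex 0.42 9.39 0.00
      vertex 14.00 7.00 0.00
    endloop
  endfacet
  facet normal 0.0000 0.0000 -1.0000
    outer loop
      vertex 3.50 0.94 0.00
      vertex 0.42 4.61 0.00
      vertex 14.00 7.00 0.00
    endloop
  endfacet
  facet normal 0.0000 0.0000 -1.0000
    outer loop
      vertex 8.22 0.11 0.00
      vertex 3.50 0.94 0.00
      vertex 14.00 7.00 0.00
    endloop
  endfacet
  facet normal 0.0000 0.0000 -1.0000
    outer loop
      vertex 12.36 2.50 0.00
      vertex 8.22 0.11 0.00
      vertex 14.00 7.00 0.00
    endloop
  endfacet
  facet normal 0.9147 0.3333 0.2287
    outer loop
      vertex 14.00 7.00 0.00
      vertex 12.36 11.50 0.00
      vertex 7.00 7.00 28.00
    endloop
  endfacet
  facet normal 0.4867 0.8431 0.2287
    outer loop
      vertex 12.36 11.50 0.00
      vertex 8.22 13.89 0.00
      vertex 7.00 7.00 28.00
    endloop
  endfacet
  facet normal -0.1686 0.9588 0.2286
    outer loop
      vertex 8.22 13.89 0.00
      vertex 3.50 13.06 0.00
      vertex 7.00 7.00 28.00
    endloop
  endfacet
  facet normal -0.7457 0.6258 0.2287
    outer loop
      vertex 3.50 13.06 0.00
      vertex 0.42 9.39 0.00
      vertex 7.00 7.00 28.00
    endloop
  endfacet
  facet normal -0.9735 0.0000 0.2288
    outer loop
      vertex 0.42 9.39 0.00
      vertex 0.42 4.61 0.00
      vertex 7.00 7.00 28.00
    endloop
  endfacet
  facet normal -0.7457 -0.6258 0.2287
    outer loop
      vertex 0.42 4.61 0.00
      vertex 3.50 0.94 0.00
      vertex 7.00 7.00 28.00
    endloop
  endfacet
  facet normal -0.1686 -0.9588 0.2286
    outer loop
      vertex 3.50 0.94 0.00
      vertex 8.22 0.11 0.00
      vertex 7.00 7.00 28.00
    endloop
  endfacet
  facet normal 0.4867 -0.8431 0.2287
    outer loop
      vertex 8.22 0.11 0.00
      vertex 12.36 2.50 0.00
      vertex 7.00 7.00 28.00
    endloop
  endfacet
  facet normal 0.9147 -0.3333 0.2287
    outer loop
      vertex 12.36 2.50 0.00
      vertex 14.00 7.00 0.00
      vertex 7.00 7.00 28.00
    endloop
  endfacet
endsolid part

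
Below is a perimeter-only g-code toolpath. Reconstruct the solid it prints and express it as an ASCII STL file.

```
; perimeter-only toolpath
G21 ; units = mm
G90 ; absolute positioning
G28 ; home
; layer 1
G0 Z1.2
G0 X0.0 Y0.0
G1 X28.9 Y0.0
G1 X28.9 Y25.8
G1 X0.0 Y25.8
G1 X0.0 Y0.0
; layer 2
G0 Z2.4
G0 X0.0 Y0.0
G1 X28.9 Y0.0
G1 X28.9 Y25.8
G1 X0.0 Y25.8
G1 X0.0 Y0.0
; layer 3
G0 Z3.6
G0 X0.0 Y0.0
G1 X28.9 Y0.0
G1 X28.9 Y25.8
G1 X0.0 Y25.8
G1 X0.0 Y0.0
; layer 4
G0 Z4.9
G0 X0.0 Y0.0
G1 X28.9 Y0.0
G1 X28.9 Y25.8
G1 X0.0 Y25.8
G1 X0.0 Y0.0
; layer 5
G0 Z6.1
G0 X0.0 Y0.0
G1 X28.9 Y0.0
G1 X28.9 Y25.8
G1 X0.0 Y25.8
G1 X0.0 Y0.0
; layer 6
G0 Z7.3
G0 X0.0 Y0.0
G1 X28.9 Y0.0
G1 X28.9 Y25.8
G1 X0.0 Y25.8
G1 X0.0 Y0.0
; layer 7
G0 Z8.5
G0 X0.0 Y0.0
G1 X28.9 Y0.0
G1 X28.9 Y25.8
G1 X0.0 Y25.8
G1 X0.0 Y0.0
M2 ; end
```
solid part
  facet normal 0.0000 0.0000 -1.0000
    outer loop
      vertex 28.9 25.8 0.0
      vertex 28.9 0.0 0.0
      vertex 0.0 0.0 0.0
    endloop
  endfacet
  facet normal 0.0000 0.0000 -1.0000
    outer loop
      vertex 0.0 25.8 0.0
      vertex 28.9 25.8 0.0
      vertex 0.0 0.0 0.0
    endloop
  endfacet
  facet normal 0.0000 0.0000 1.0000
    outer loop
      vertex 0.0 0.0 8.5
      vertex 28.9 0.0 8.5
      vertex 28.9 25.8 8.5
    endloop
  endfacet
  facet normal 0.0000 0.0000 1.0000
    outer loop
      vertex 0.0 0.0 8.5
      vertex 28.9 25.8 8.5
      vertex 0.0 25.8 8.5
    endloop
  endfacet
  facet normal 0.0000 -1.0000 0.0000
    outer loop
      vertex 0.0 0.0 0.0
      vertex 28.9 0.0 0.0
      vertex 28.9 0.0 8.5
    endloop
  endfacet
  facet normal 0.0000 -1.0000 0.0000
    outer loop
      vertex 0.0 0.0 0.0
      vertex 28.9 0.0 8.5
      vertex 0.0 0.0 8.5
    endloop
  endfacet
  facet normal 0.0000 1.0000 0.0000
    outer loop
      vertex 28.9 25.8 8.5
      vertex 28.9 25.8 0.0
      vertex 0.0 25.8 0.0
    endloop
  endfacet
  facet normal 0.0000 1.0000 0.0000
    outer loop
      vertex 0.0 25.8 8.5
      vertex 28.9 25.8 8.5
      vertex 0.0 25.8 0.0
    endloop
  endfacet
  facet normal -1.0000 0.0000 0.0000
    outer loop
      vertex 0.0 25.8 8.5
      vertex 0.0 25.8 0.0
      vertex 0.0 0.0 0.0
    endloop
  endfacet
  facet normal -1.0000 0.0000 0.0000
    outer loop
      vertex 0.0 0.0 8.5
      vertex 0.0 25.8 8.5
      vertex 0.0 0.0 0.0
    endloop
  endfacet
  facet normal 1.0000 0.0000 0.0000
    outer loop
      vertex 28.9 0.0 0.0
      vertex 28.9 25.8 0.0
      vertex 28.9 25.8 8.5
    endloop
  endfacet
  facet normal 1.0000 0.0000 0.0000
    outer loop
      vertex 28.9 0.0 0.0
      vertex 28.9 25.8 8.5
      vertex 28.9 0.0 8.5
    endloop
  endfacet
endsolid part

The G0 Z moves step by Δz≈1.2 mm. Every layer's G1 loop is the same polygon, so the solid is a straight extrusion of it from z=0 to z≈8.5. Closing with flat bottom and top caps and triangulating gives 12 facets — a rectangular box, roughly 28.9 × 25.8 mm footprint and 8.5 mm tall.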